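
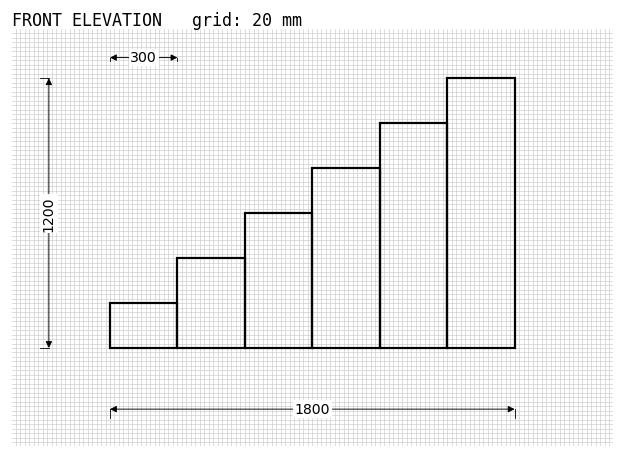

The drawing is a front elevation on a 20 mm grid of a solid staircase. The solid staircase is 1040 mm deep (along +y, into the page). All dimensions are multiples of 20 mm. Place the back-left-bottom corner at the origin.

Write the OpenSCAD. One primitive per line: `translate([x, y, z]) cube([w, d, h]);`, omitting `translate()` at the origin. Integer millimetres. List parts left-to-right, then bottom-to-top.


cube([300, 1040, 200]);
translate([300, 0, 0]) cube([300, 1040, 400]);
translate([600, 0, 0]) cube([300, 1040, 600]);
translate([900, 0, 0]) cube([300, 1040, 800]);
translate([1200, 0, 0]) cube([300, 1040, 1000]);
translate([1500, 0, 0]) cube([300, 1040, 1200]);


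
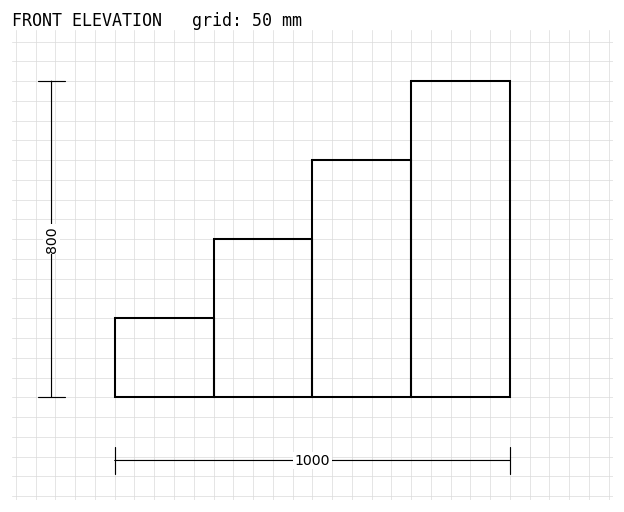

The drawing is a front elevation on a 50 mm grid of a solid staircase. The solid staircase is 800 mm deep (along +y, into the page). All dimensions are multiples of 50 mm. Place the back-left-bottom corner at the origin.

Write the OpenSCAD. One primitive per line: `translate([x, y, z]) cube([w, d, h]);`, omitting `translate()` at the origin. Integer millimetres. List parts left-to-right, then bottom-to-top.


cube([250, 800, 200]);
translate([250, 0, 0]) cube([250, 800, 400]);
translate([500, 0, 0]) cube([250, 800, 600]);
translate([750, 0, 0]) cube([250, 800, 800]);


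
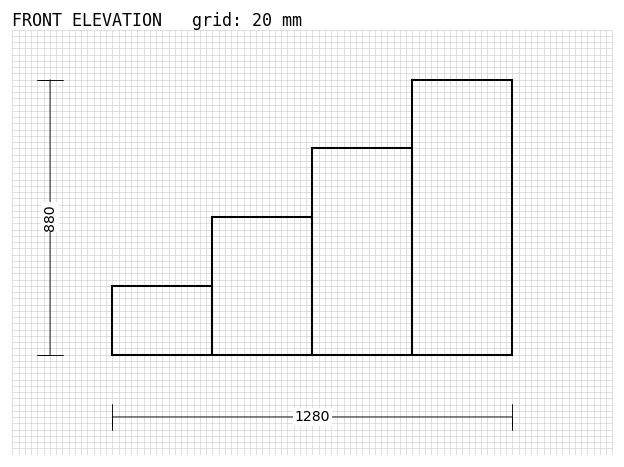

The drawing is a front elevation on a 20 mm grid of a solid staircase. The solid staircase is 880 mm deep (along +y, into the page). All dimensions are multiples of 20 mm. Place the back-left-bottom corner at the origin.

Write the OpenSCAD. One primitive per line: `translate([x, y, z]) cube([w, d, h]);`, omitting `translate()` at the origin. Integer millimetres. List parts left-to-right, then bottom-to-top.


cube([320, 880, 220]);
translate([320, 0, 0]) cube([320, 880, 440]);
translate([640, 0, 0]) cube([320, 880, 660]);
translate([960, 0, 0]) cube([320, 880, 880]);


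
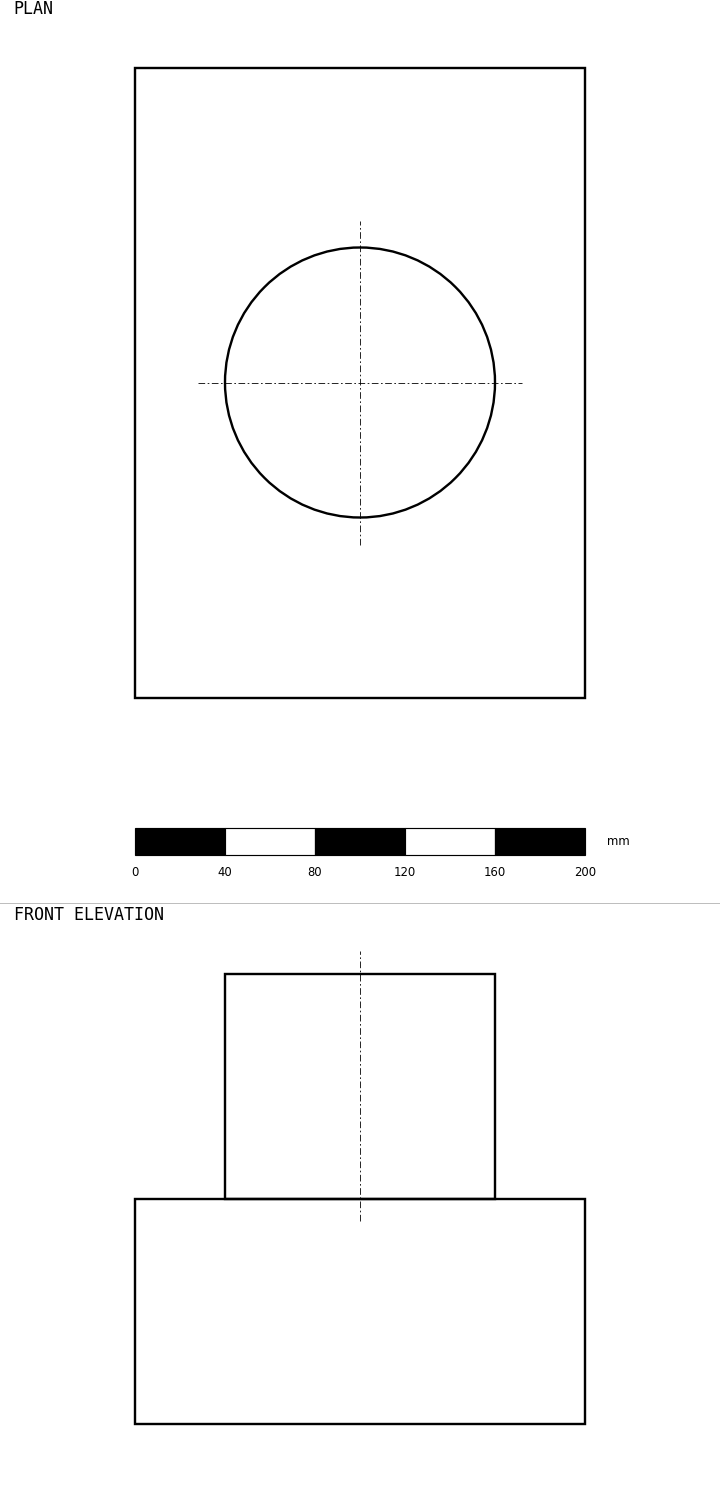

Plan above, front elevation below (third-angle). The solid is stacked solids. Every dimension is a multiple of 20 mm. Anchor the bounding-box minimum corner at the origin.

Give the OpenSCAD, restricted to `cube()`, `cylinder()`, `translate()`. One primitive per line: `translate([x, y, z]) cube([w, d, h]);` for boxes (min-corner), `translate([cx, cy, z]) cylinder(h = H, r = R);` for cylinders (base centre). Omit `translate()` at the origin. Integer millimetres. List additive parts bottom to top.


cube([200, 280, 100]);
translate([100, 140, 100]) cylinder(h = 100, r = 60);


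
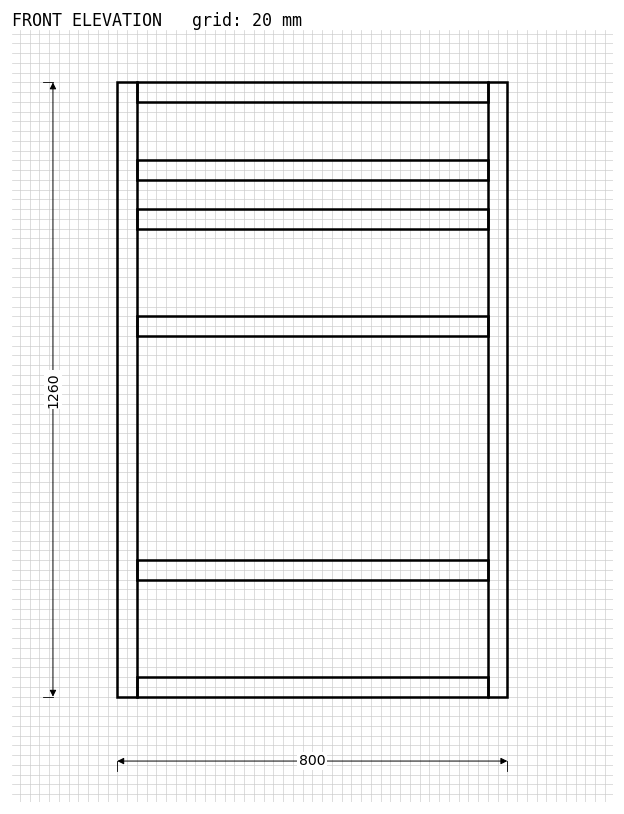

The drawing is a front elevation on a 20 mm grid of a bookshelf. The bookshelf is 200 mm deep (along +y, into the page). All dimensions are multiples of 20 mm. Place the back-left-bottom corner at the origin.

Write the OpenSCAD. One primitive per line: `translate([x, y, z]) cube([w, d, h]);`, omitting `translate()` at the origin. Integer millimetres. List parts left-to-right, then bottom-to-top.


cube([40, 200, 1260]);
translate([40, 0, 0]) cube([720, 200, 40]);
translate([40, 0, 240]) cube([720, 200, 40]);
translate([40, 0, 740]) cube([720, 200, 40]);
translate([40, 0, 960]) cube([720, 200, 40]);
translate([40, 0, 1060]) cube([720, 200, 40]);
translate([40, 0, 1220]) cube([720, 200, 40]);
translate([760, 0, 0]) cube([40, 200, 1260]);


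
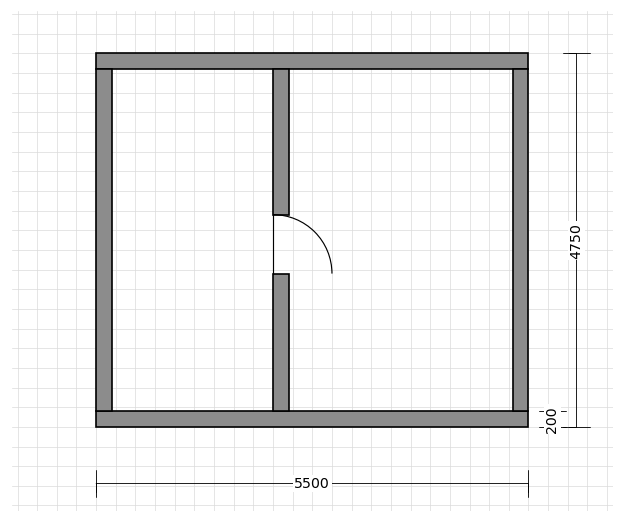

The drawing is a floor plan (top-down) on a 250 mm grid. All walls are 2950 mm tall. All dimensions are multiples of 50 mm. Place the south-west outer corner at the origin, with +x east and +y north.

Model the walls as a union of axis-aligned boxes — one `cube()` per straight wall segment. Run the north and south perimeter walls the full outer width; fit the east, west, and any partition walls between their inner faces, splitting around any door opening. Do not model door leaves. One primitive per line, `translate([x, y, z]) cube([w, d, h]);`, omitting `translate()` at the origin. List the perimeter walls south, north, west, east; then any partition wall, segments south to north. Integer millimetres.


cube([5500, 200, 2950]);
translate([0, 4550, 0]) cube([5500, 200, 2950]);
translate([0, 200, 0]) cube([200, 4350, 2950]);
translate([5300, 200, 0]) cube([200, 4350, 2950]);
translate([2250, 200, 0]) cube([200, 1750, 2950]);
translate([2250, 2700, 0]) cube([200, 1850, 2950]);


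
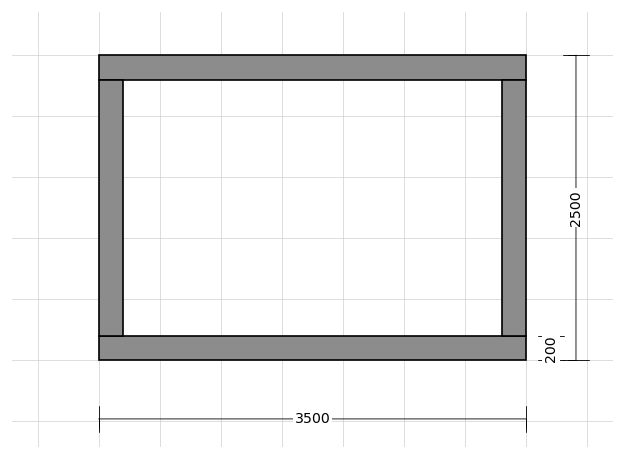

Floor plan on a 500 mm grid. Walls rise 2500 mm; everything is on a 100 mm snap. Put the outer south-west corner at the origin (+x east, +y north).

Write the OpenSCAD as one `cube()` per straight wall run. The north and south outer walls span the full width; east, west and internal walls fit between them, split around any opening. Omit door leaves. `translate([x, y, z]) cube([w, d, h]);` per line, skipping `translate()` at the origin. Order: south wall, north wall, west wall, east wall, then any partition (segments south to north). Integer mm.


cube([3500, 200, 2500]);
translate([0, 2300, 0]) cube([3500, 200, 2500]);
translate([0, 200, 0]) cube([200, 2100, 2500]);
translate([3300, 200, 0]) cube([200, 2100, 2500]);


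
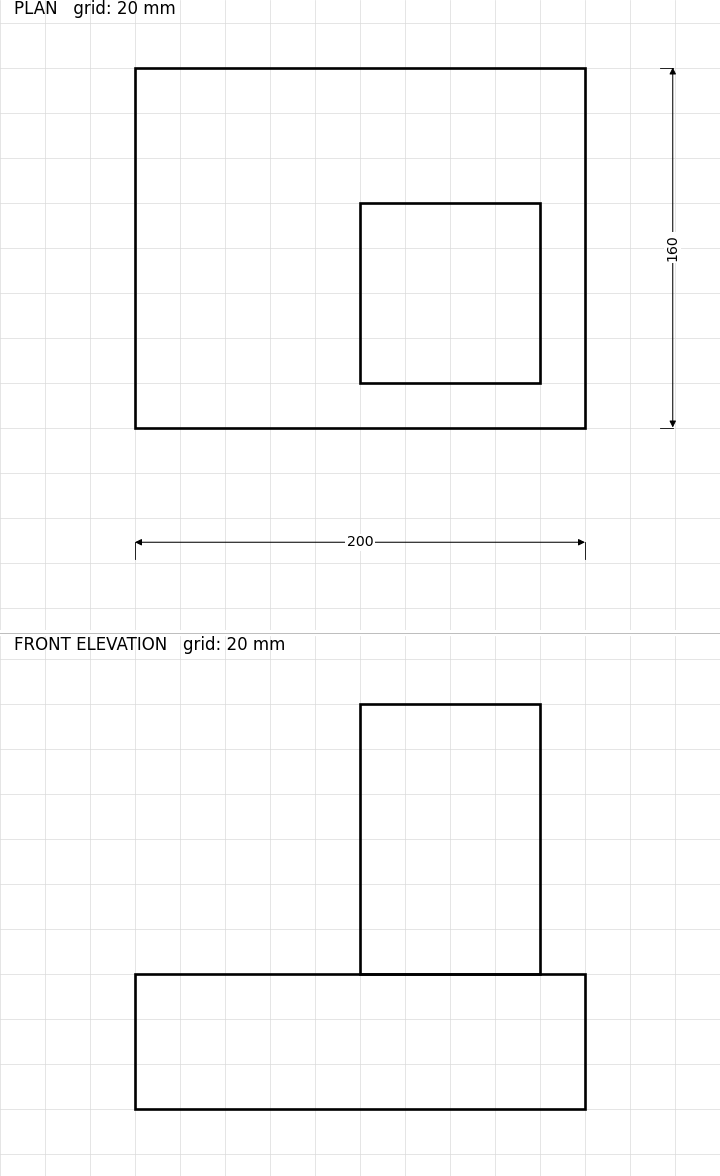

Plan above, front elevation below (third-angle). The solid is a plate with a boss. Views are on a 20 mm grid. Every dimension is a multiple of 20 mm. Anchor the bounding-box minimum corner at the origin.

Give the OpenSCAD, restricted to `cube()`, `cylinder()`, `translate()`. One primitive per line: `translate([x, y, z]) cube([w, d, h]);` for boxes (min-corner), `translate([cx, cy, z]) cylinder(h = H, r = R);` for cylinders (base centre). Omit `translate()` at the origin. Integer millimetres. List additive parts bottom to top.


cube([200, 160, 60]);
translate([100, 20, 60]) cube([80, 80, 120]);


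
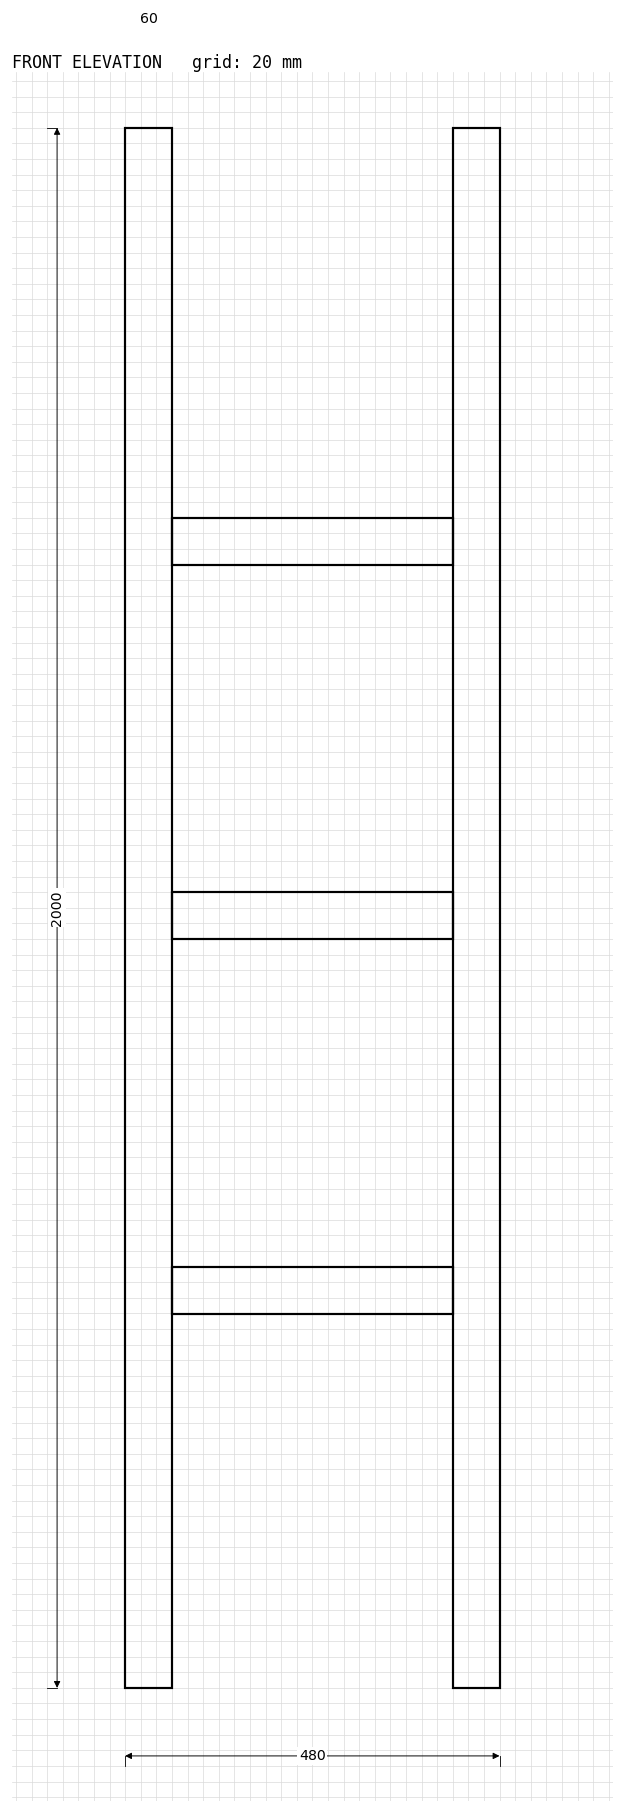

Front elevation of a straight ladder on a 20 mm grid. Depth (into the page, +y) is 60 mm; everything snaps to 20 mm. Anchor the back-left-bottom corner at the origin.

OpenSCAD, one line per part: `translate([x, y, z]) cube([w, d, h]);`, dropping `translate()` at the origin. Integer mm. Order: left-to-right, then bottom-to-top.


cube([60, 60, 2000]);
translate([60, 0, 480]) cube([360, 60, 60]);
translate([60, 0, 960]) cube([360, 60, 60]);
translate([60, 0, 1440]) cube([360, 60, 60]);
translate([420, 0, 0]) cube([60, 60, 2000]);


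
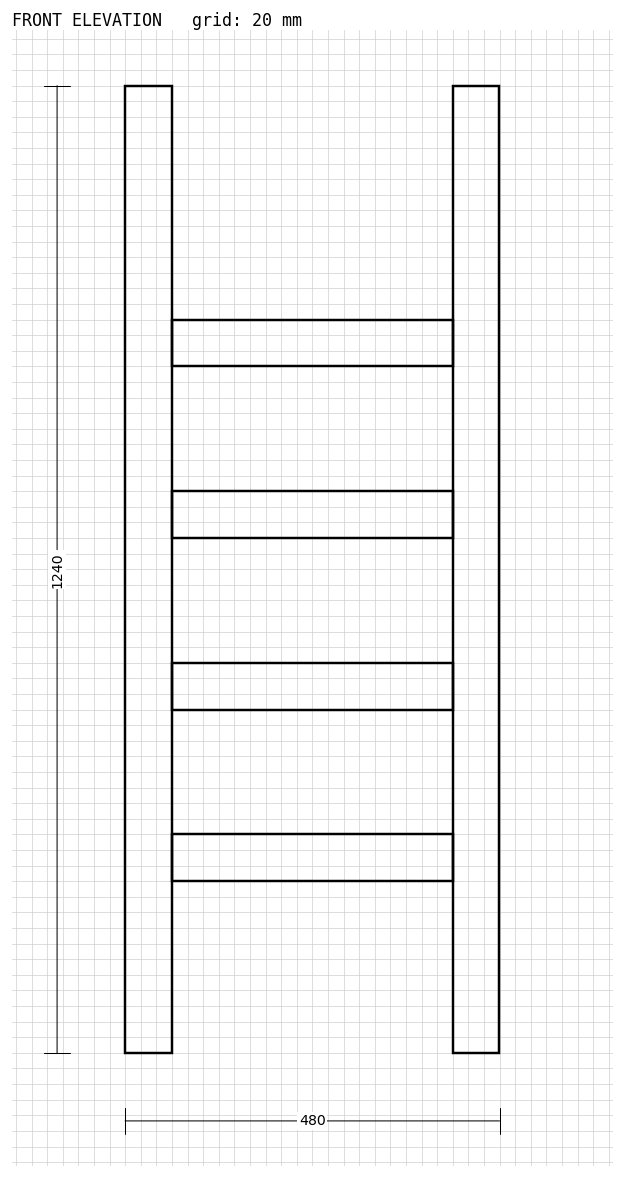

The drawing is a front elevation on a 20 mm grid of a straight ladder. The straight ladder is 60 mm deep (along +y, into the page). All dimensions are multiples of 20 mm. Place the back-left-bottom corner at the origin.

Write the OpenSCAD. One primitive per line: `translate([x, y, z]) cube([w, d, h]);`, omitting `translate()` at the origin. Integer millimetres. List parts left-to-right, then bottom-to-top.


cube([60, 60, 1240]);
translate([60, 0, 220]) cube([360, 60, 60]);
translate([60, 0, 440]) cube([360, 60, 60]);
translate([60, 0, 660]) cube([360, 60, 60]);
translate([60, 0, 880]) cube([360, 60, 60]);
translate([420, 0, 0]) cube([60, 60, 1240]);


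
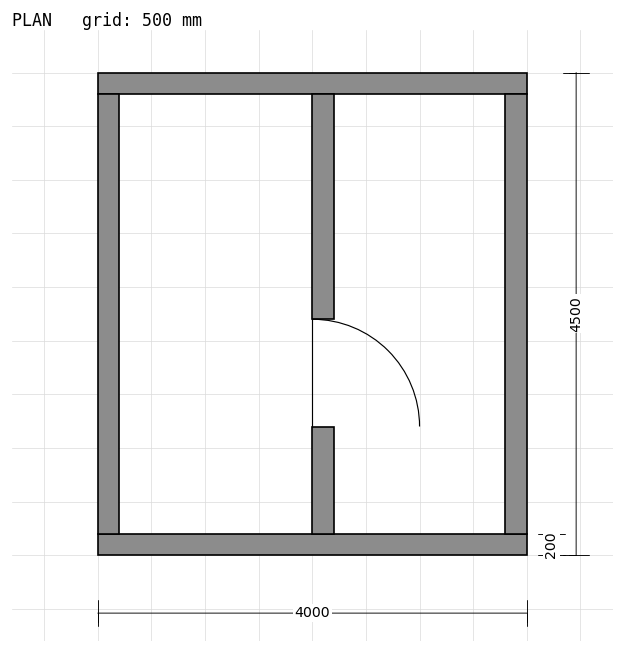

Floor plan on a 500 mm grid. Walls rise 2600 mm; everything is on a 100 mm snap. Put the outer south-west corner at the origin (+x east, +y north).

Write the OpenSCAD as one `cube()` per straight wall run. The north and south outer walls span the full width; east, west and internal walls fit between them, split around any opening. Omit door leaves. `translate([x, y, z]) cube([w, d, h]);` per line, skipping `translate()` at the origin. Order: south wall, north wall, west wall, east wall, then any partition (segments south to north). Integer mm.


cube([4000, 200, 2600]);
translate([0, 4300, 0]) cube([4000, 200, 2600]);
translate([0, 200, 0]) cube([200, 4100, 2600]);
translate([3800, 200, 0]) cube([200, 4100, 2600]);
translate([2000, 200, 0]) cube([200, 1000, 2600]);
translate([2000, 2200, 0]) cube([200, 2100, 2600]);


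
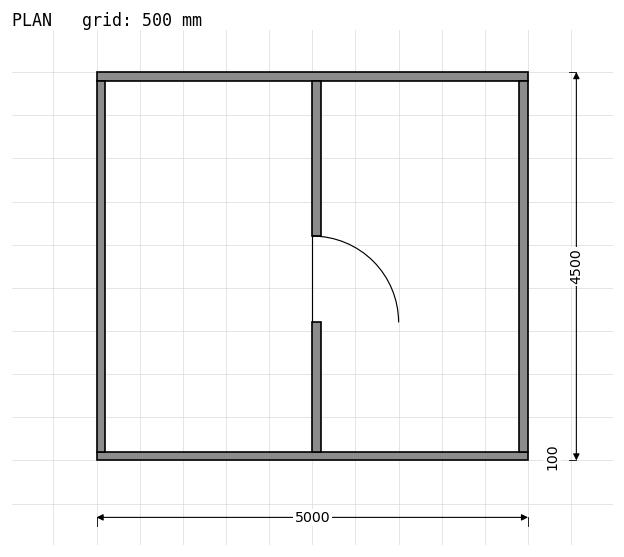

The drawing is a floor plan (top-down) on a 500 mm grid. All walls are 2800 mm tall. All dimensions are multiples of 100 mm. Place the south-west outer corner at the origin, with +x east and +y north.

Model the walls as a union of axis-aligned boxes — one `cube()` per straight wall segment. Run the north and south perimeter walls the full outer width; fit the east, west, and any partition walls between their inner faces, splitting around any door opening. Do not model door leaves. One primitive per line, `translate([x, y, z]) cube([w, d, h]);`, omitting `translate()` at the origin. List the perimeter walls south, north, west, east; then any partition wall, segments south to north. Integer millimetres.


cube([5000, 100, 2800]);
translate([0, 4400, 0]) cube([5000, 100, 2800]);
translate([0, 100, 0]) cube([100, 4300, 2800]);
translate([4900, 100, 0]) cube([100, 4300, 2800]);
translate([2500, 100, 0]) cube([100, 1500, 2800]);
translate([2500, 2600, 0]) cube([100, 1800, 2800]);


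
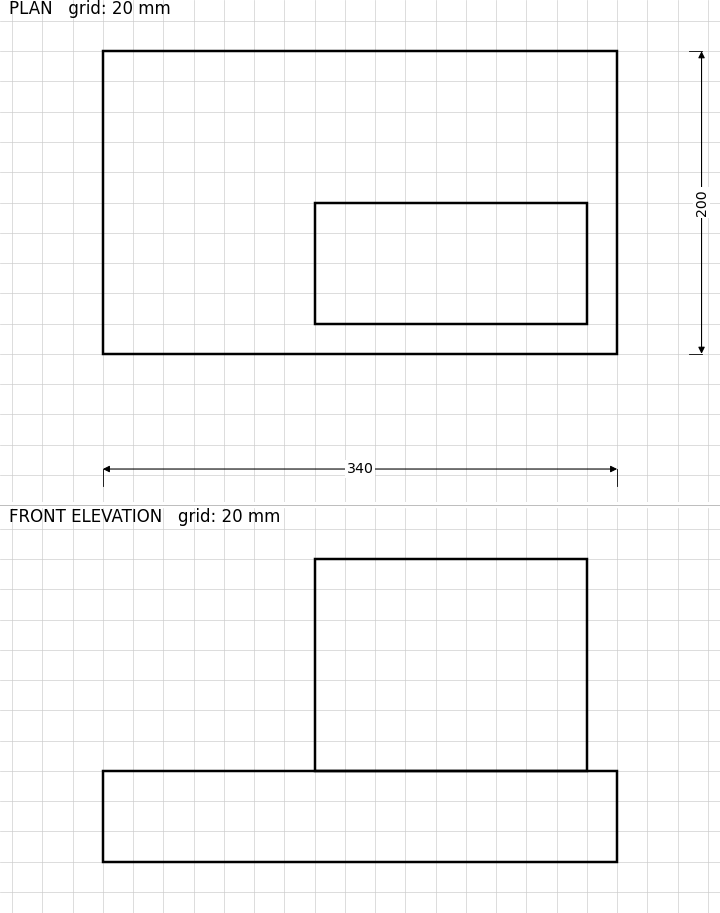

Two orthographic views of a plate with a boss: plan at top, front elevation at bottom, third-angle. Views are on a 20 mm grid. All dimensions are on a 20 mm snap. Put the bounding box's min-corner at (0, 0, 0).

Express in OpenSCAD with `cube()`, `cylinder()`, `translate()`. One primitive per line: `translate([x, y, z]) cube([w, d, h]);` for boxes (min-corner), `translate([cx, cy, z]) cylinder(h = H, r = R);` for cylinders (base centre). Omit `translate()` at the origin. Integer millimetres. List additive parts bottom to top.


cube([340, 200, 60]);
translate([140, 20, 60]) cube([180, 80, 140]);


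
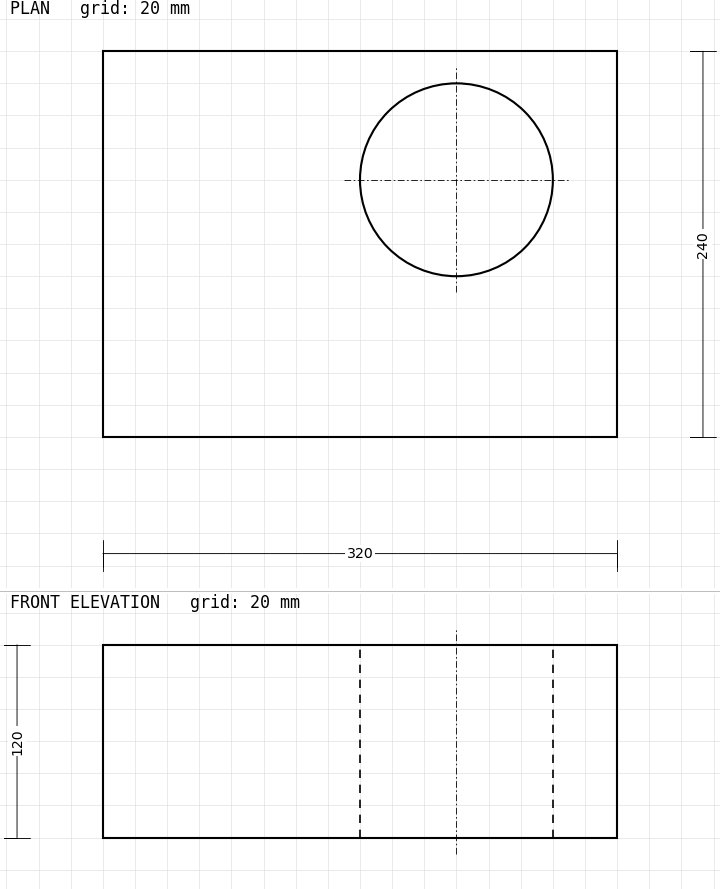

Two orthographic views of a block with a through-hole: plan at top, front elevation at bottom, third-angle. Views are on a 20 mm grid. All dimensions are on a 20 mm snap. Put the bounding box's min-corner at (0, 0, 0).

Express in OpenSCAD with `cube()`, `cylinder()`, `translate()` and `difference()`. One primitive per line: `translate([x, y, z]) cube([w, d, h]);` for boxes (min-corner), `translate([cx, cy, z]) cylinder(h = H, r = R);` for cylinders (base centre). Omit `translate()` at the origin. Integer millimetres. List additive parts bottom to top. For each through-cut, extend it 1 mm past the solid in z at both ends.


difference() {
  cube([320, 240, 120]);
  translate([220, 160, -1]) cylinder(h = 122, r = 60);
}


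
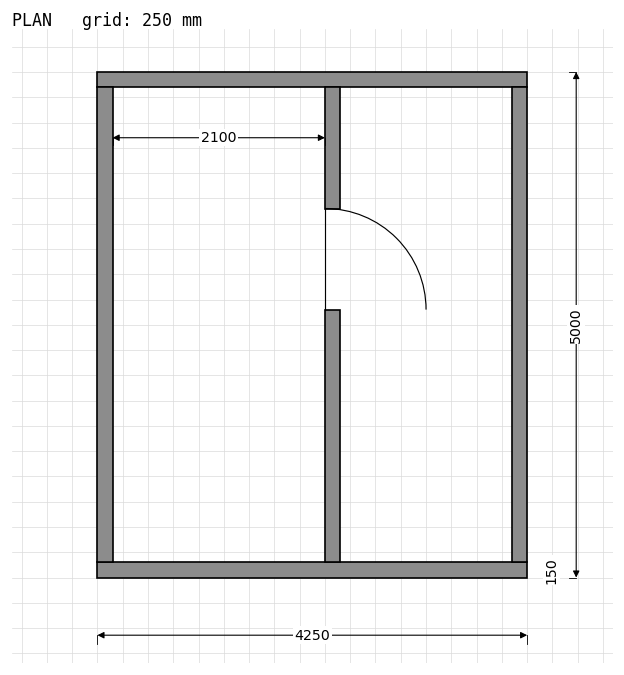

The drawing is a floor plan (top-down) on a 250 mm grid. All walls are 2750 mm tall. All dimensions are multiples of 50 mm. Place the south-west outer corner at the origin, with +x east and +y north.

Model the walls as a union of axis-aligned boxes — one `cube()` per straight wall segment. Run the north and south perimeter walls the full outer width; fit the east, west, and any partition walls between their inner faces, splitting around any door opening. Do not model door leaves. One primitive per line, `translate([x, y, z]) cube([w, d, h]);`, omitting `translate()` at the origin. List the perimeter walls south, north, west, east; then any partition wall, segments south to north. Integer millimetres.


cube([4250, 150, 2750]);
translate([0, 4850, 0]) cube([4250, 150, 2750]);
translate([0, 150, 0]) cube([150, 4700, 2750]);
translate([4100, 150, 0]) cube([150, 4700, 2750]);
translate([2250, 150, 0]) cube([150, 2500, 2750]);
translate([2250, 3650, 0]) cube([150, 1200, 2750]);


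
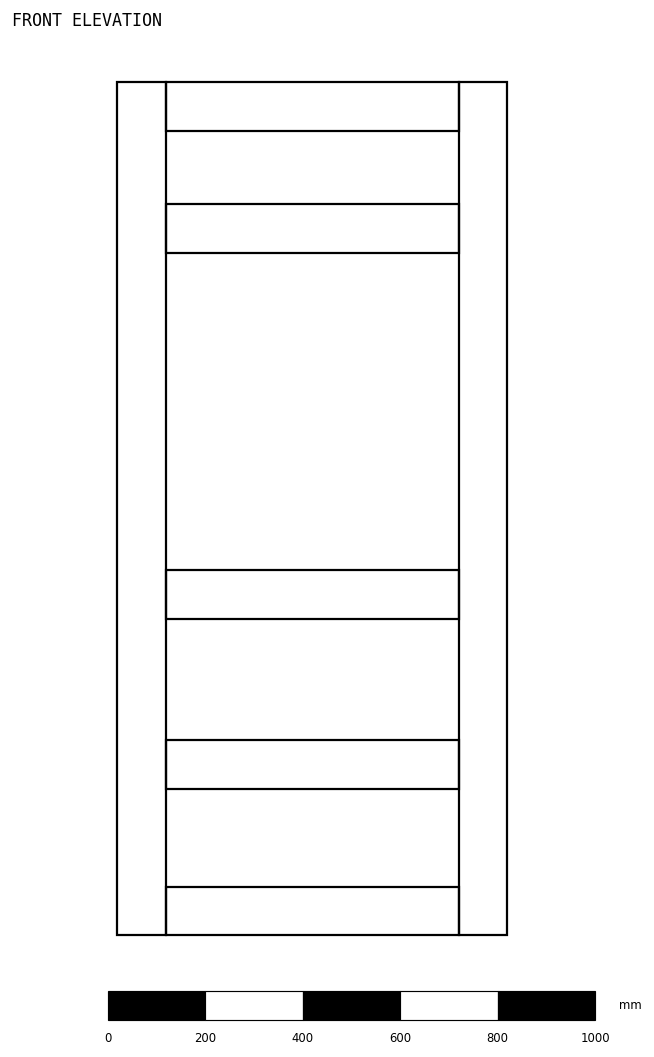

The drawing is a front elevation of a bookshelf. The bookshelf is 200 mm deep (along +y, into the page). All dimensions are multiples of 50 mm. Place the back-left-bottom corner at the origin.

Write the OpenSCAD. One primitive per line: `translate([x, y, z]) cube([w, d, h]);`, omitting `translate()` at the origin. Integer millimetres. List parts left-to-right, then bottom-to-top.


cube([100, 200, 1750]);
translate([100, 0, 0]) cube([600, 200, 100]);
translate([100, 0, 300]) cube([600, 200, 100]);
translate([100, 0, 650]) cube([600, 200, 100]);
translate([100, 0, 1400]) cube([600, 200, 100]);
translate([100, 0, 1650]) cube([600, 200, 100]);
translate([700, 0, 0]) cube([100, 200, 1750]);


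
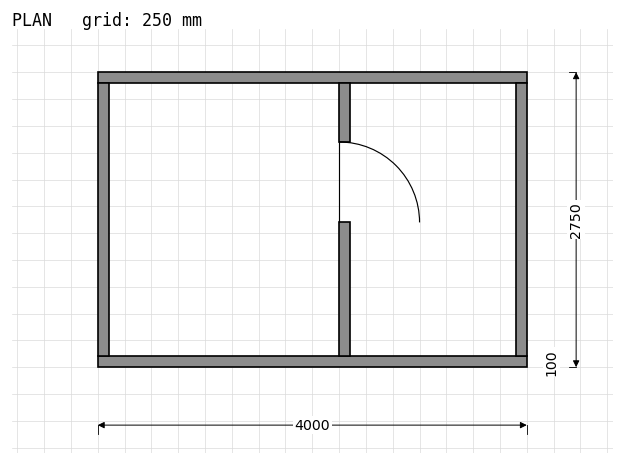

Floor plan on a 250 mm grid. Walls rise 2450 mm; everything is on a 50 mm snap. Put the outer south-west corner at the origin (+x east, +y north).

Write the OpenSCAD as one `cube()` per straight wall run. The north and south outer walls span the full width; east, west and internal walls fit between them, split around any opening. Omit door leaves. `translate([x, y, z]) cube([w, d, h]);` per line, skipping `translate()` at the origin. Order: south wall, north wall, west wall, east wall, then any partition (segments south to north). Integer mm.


cube([4000, 100, 2450]);
translate([0, 2650, 0]) cube([4000, 100, 2450]);
translate([0, 100, 0]) cube([100, 2550, 2450]);
translate([3900, 100, 0]) cube([100, 2550, 2450]);
translate([2250, 100, 0]) cube([100, 1250, 2450]);
translate([2250, 2100, 0]) cube([100, 550, 2450]);


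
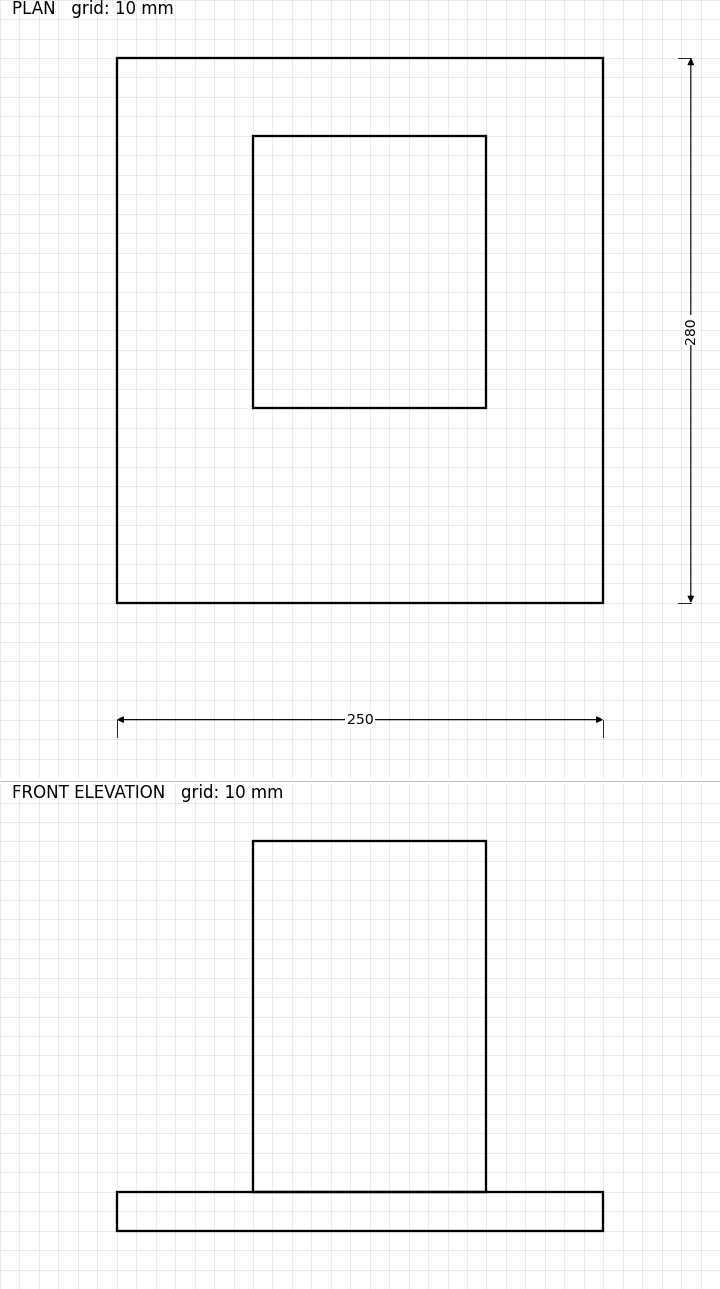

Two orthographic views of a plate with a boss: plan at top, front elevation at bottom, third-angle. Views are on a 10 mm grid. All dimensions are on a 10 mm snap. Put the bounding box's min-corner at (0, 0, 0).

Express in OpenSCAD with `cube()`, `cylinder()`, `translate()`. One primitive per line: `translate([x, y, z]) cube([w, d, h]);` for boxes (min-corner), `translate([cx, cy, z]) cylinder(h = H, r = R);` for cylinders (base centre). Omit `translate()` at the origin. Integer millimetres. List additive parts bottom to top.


cube([250, 280, 20]);
translate([70, 100, 20]) cube([120, 140, 180]);


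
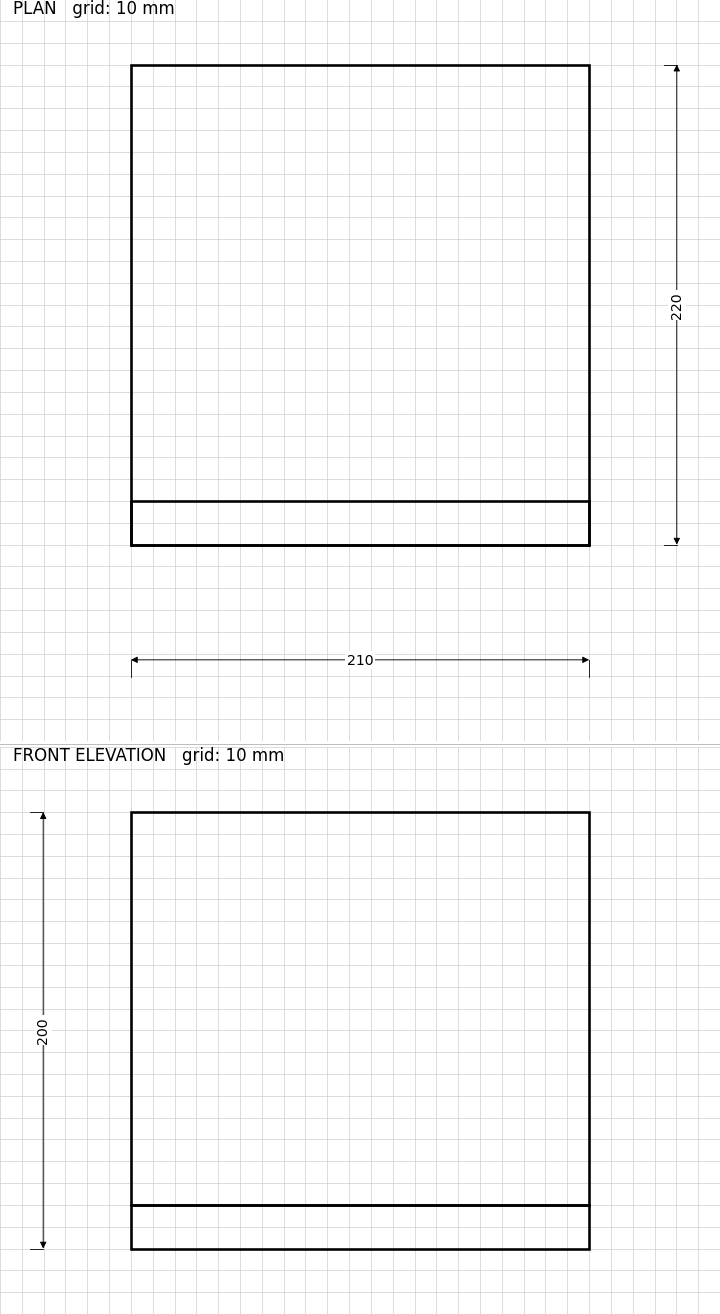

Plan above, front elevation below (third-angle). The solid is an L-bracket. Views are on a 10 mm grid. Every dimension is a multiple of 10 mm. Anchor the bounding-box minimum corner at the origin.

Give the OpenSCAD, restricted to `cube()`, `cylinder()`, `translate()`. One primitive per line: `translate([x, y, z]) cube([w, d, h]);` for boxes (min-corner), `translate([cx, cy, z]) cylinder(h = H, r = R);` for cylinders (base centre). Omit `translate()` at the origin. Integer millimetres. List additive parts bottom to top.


cube([210, 220, 20]);
translate([0, 0, 20]) cube([210, 20, 180]);


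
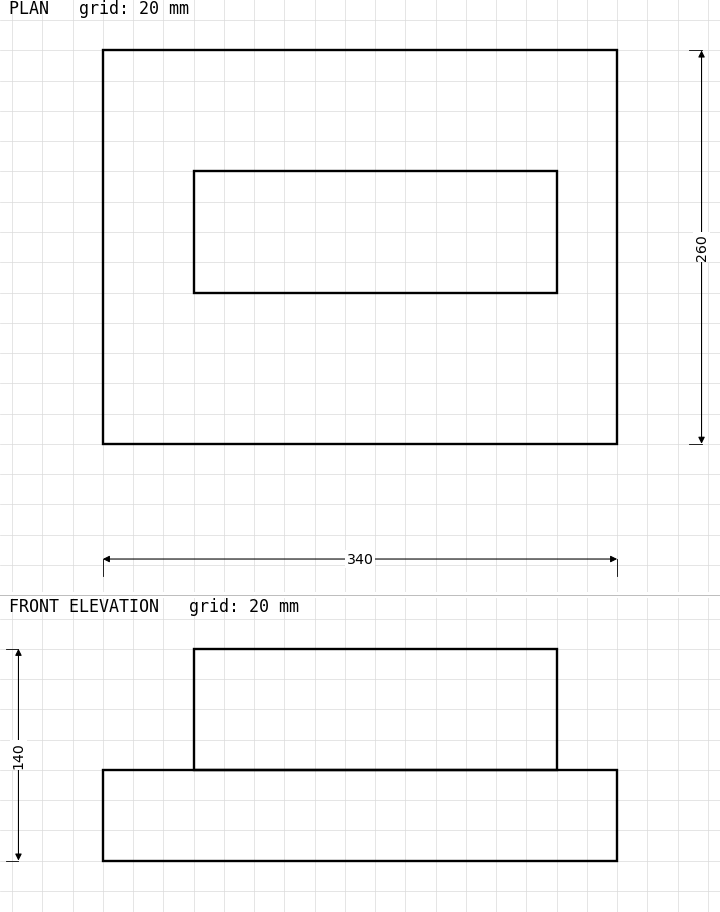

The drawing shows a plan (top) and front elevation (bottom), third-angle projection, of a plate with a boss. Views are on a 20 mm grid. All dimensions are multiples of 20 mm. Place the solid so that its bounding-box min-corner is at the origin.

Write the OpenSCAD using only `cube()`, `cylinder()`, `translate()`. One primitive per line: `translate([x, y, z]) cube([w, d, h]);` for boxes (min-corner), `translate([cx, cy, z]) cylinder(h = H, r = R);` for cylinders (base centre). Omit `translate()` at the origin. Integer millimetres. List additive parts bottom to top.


cube([340, 260, 60]);
translate([60, 100, 60]) cube([240, 80, 80]);


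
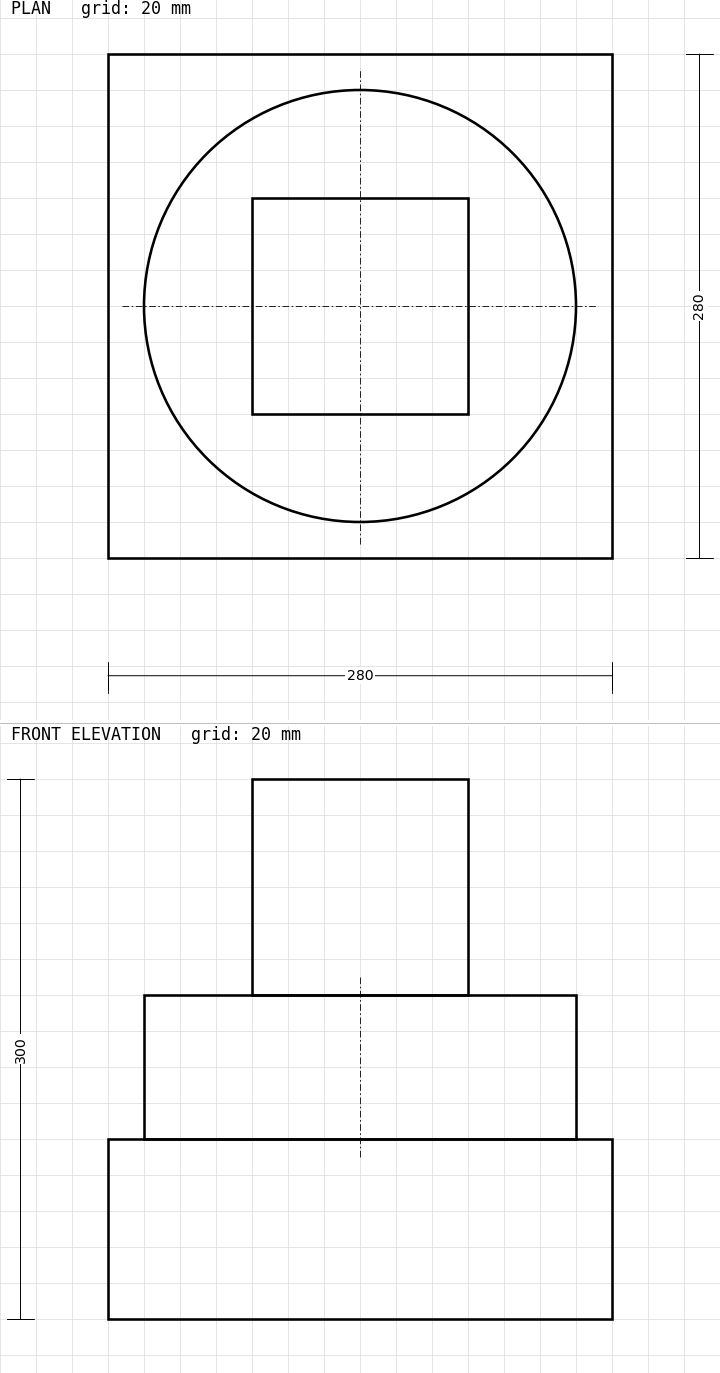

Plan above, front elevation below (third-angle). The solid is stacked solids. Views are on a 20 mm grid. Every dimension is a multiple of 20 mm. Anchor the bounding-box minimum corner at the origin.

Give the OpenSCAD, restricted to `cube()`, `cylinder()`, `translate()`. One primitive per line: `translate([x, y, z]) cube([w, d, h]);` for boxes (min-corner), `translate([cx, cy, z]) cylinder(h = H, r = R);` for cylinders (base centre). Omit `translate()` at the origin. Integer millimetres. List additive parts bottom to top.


cube([280, 280, 100]);
translate([140, 140, 100]) cylinder(h = 80, r = 120);
translate([80, 80, 180]) cube([120, 120, 120]);


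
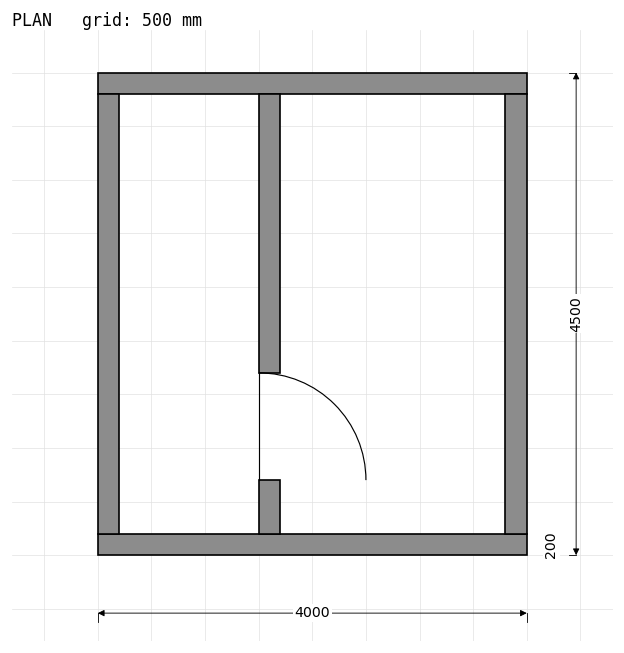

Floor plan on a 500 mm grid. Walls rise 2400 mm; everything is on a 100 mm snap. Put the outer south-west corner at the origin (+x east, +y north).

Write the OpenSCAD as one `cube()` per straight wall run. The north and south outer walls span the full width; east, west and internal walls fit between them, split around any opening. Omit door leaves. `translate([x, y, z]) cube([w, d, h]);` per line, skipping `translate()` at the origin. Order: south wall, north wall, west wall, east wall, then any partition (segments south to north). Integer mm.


cube([4000, 200, 2400]);
translate([0, 4300, 0]) cube([4000, 200, 2400]);
translate([0, 200, 0]) cube([200, 4100, 2400]);
translate([3800, 200, 0]) cube([200, 4100, 2400]);
translate([1500, 200, 0]) cube([200, 500, 2400]);
translate([1500, 1700, 0]) cube([200, 2600, 2400]);


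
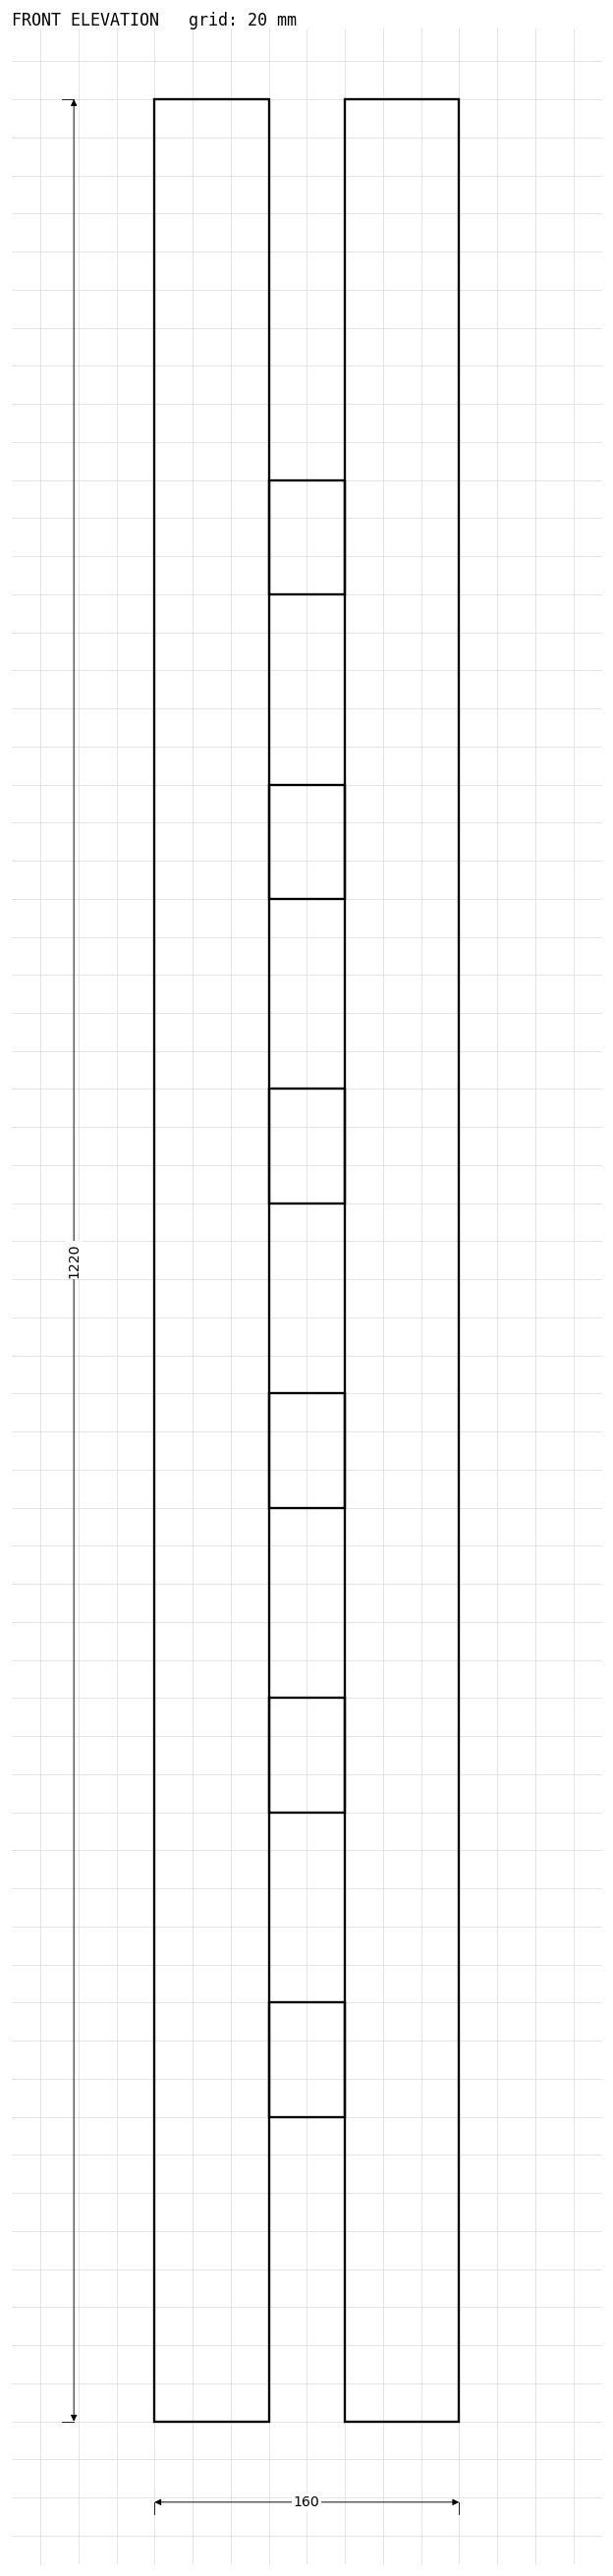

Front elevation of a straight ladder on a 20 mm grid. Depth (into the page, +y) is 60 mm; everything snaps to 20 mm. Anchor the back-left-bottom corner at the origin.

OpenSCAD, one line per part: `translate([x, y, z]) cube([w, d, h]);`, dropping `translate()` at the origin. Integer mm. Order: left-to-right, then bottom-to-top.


cube([60, 60, 1220]);
translate([60, 0, 160]) cube([40, 60, 60]);
translate([60, 0, 320]) cube([40, 60, 60]);
translate([60, 0, 480]) cube([40, 60, 60]);
translate([60, 0, 640]) cube([40, 60, 60]);
translate([60, 0, 800]) cube([40, 60, 60]);
translate([60, 0, 960]) cube([40, 60, 60]);
translate([100, 0, 0]) cube([60, 60, 1220]);


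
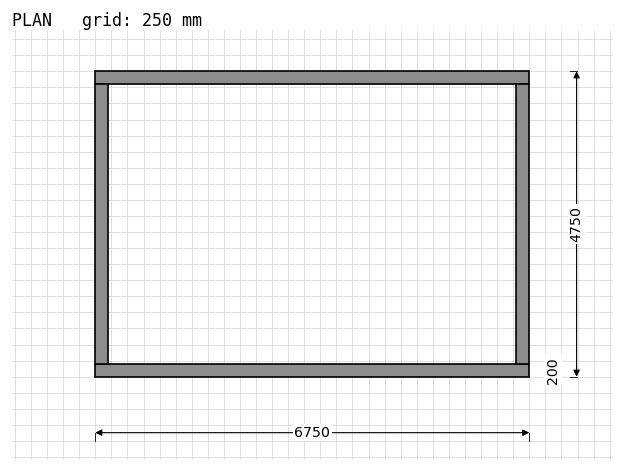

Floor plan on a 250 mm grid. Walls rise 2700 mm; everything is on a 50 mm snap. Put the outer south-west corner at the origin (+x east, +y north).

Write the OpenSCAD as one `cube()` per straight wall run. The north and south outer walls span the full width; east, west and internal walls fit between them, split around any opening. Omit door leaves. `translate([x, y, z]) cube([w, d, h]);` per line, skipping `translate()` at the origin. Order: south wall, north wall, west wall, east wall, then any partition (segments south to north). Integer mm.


cube([6750, 200, 2700]);
translate([0, 4550, 0]) cube([6750, 200, 2700]);
translate([0, 200, 0]) cube([200, 4350, 2700]);
translate([6550, 200, 0]) cube([200, 4350, 2700]);


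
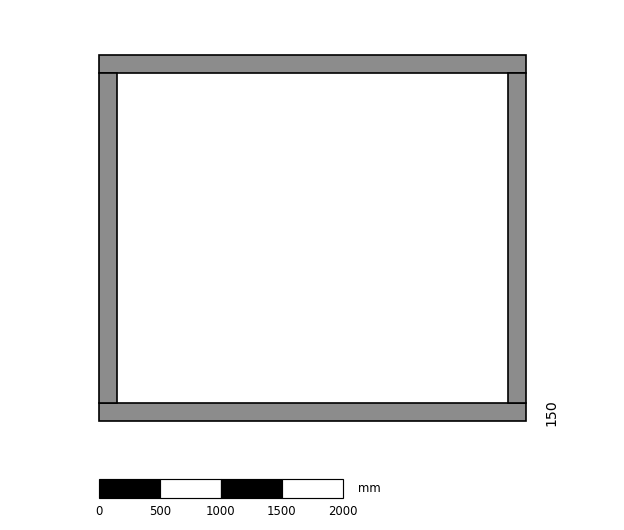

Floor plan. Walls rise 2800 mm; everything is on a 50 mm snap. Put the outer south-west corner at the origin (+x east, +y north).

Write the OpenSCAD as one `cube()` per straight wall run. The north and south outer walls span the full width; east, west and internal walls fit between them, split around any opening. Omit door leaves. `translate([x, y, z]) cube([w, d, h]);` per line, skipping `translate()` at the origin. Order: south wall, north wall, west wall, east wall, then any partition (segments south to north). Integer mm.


cube([3500, 150, 2800]);
translate([0, 2850, 0]) cube([3500, 150, 2800]);
translate([0, 150, 0]) cube([150, 2700, 2800]);
translate([3350, 150, 0]) cube([150, 2700, 2800]);


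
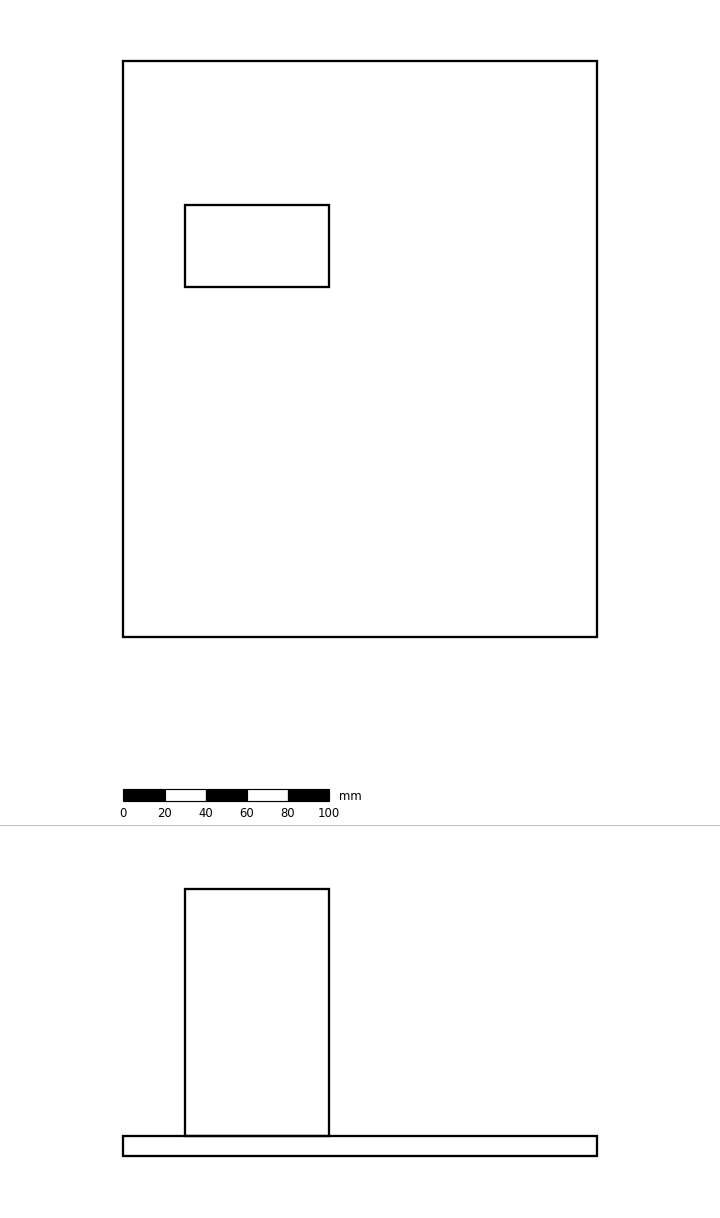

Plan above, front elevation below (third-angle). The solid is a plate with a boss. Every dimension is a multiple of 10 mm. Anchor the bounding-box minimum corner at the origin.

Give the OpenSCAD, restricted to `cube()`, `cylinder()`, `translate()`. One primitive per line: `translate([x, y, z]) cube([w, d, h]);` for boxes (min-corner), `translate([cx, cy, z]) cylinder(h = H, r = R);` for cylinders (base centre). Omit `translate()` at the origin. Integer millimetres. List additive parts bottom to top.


cube([230, 280, 10]);
translate([30, 170, 10]) cube([70, 40, 120]);


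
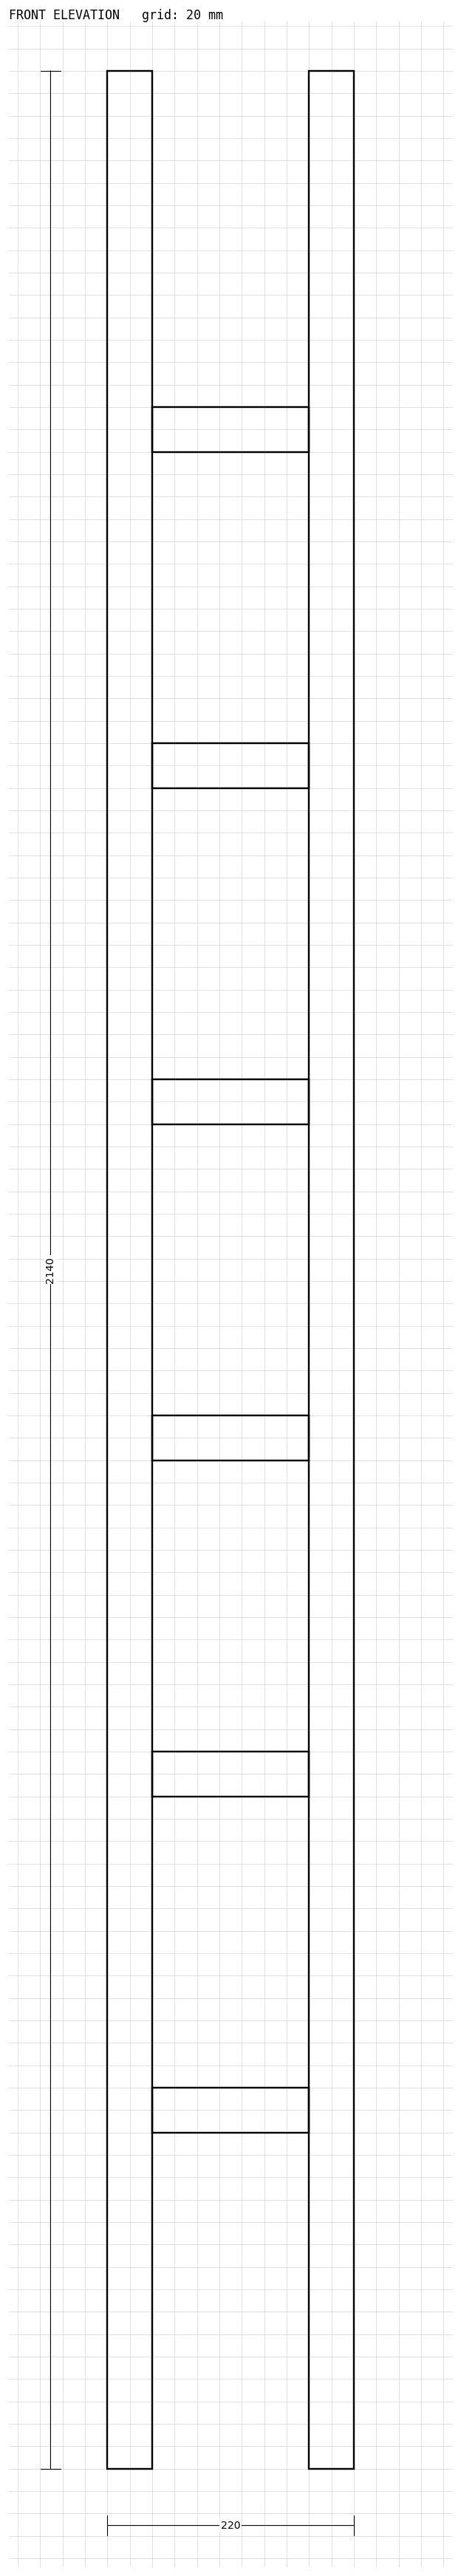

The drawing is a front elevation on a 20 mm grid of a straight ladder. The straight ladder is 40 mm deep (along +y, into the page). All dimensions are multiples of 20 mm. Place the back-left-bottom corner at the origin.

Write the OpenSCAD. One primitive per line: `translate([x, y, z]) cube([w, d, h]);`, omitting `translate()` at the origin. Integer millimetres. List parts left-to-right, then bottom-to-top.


cube([40, 40, 2140]);
translate([40, 0, 300]) cube([140, 40, 40]);
translate([40, 0, 600]) cube([140, 40, 40]);
translate([40, 0, 900]) cube([140, 40, 40]);
translate([40, 0, 1200]) cube([140, 40, 40]);
translate([40, 0, 1500]) cube([140, 40, 40]);
translate([40, 0, 1800]) cube([140, 40, 40]);
translate([180, 0, 0]) cube([40, 40, 2140]);


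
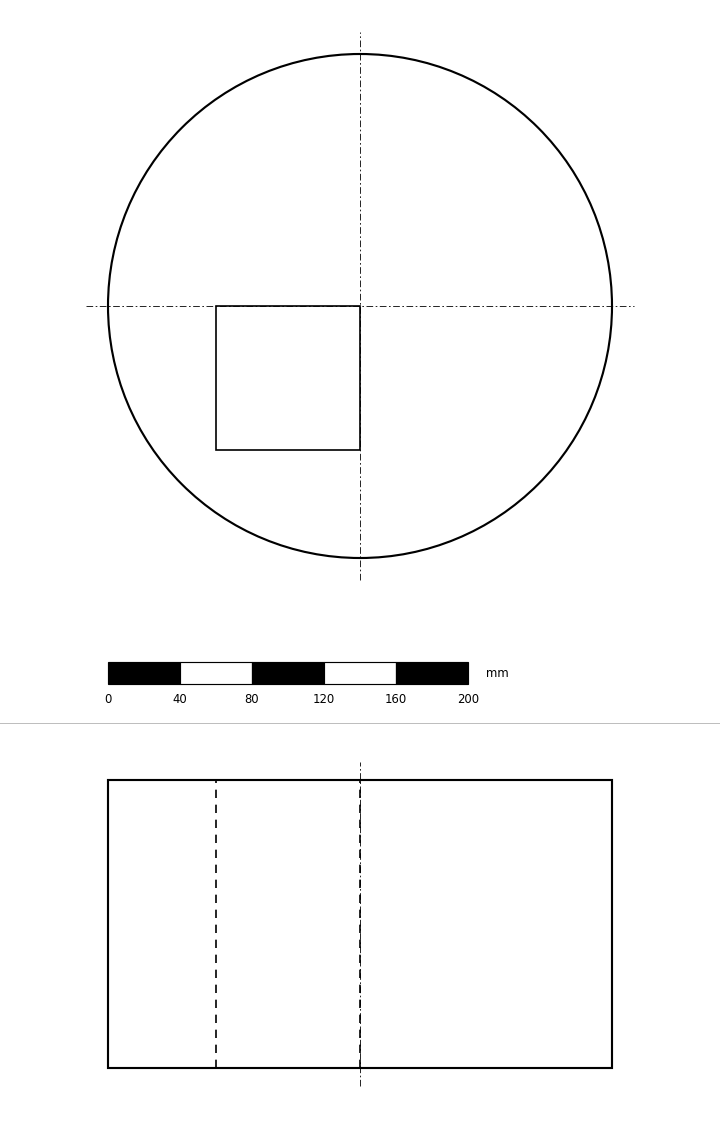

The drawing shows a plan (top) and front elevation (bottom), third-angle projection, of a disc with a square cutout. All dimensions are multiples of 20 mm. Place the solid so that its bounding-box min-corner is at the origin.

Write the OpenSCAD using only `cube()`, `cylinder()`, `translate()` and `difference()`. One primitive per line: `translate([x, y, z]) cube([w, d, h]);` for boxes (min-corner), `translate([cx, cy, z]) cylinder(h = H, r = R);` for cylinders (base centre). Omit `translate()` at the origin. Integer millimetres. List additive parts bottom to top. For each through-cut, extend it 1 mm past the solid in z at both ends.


difference() {
  translate([140, 140, 0]) cylinder(h = 160, r = 140);
  translate([60, 60, -1]) cube([80, 80, 162]);
}


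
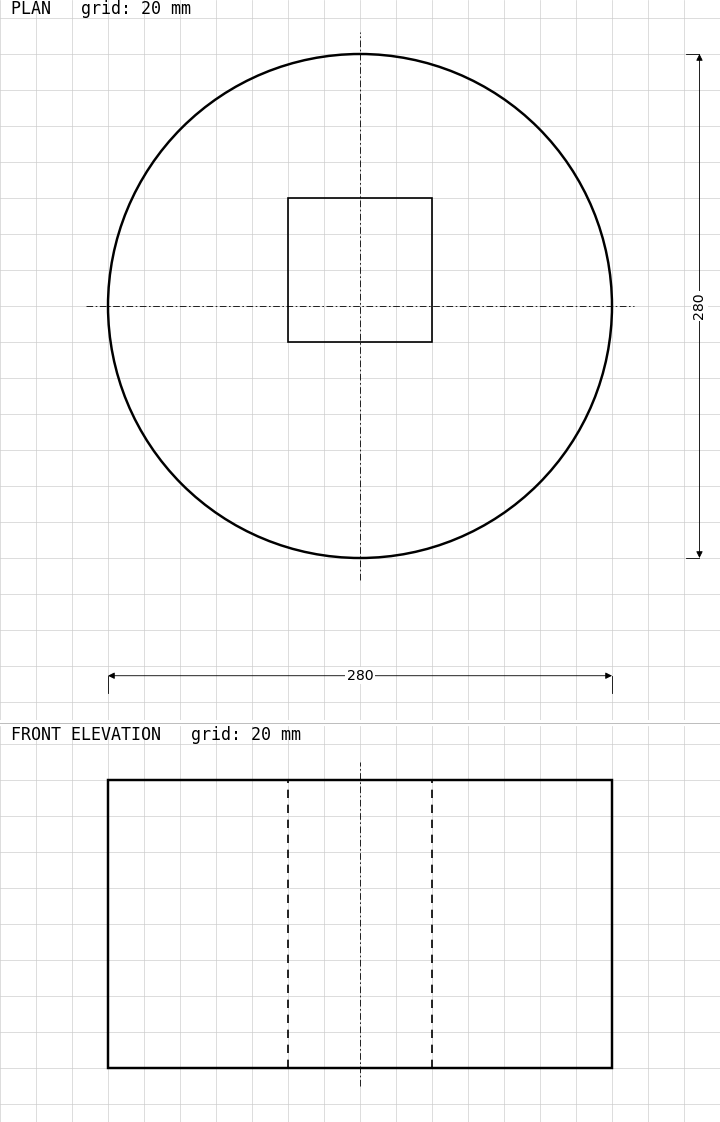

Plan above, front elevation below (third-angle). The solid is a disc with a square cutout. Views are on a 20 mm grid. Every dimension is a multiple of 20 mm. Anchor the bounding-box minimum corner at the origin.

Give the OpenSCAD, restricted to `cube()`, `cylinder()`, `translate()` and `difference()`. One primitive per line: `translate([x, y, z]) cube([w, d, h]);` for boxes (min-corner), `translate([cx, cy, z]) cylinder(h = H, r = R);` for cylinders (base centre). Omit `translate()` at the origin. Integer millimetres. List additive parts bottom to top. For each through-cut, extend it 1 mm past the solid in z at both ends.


difference() {
  translate([140, 140, 0]) cylinder(h = 160, r = 140);
  translate([100, 120, -1]) cube([80, 80, 162]);
}


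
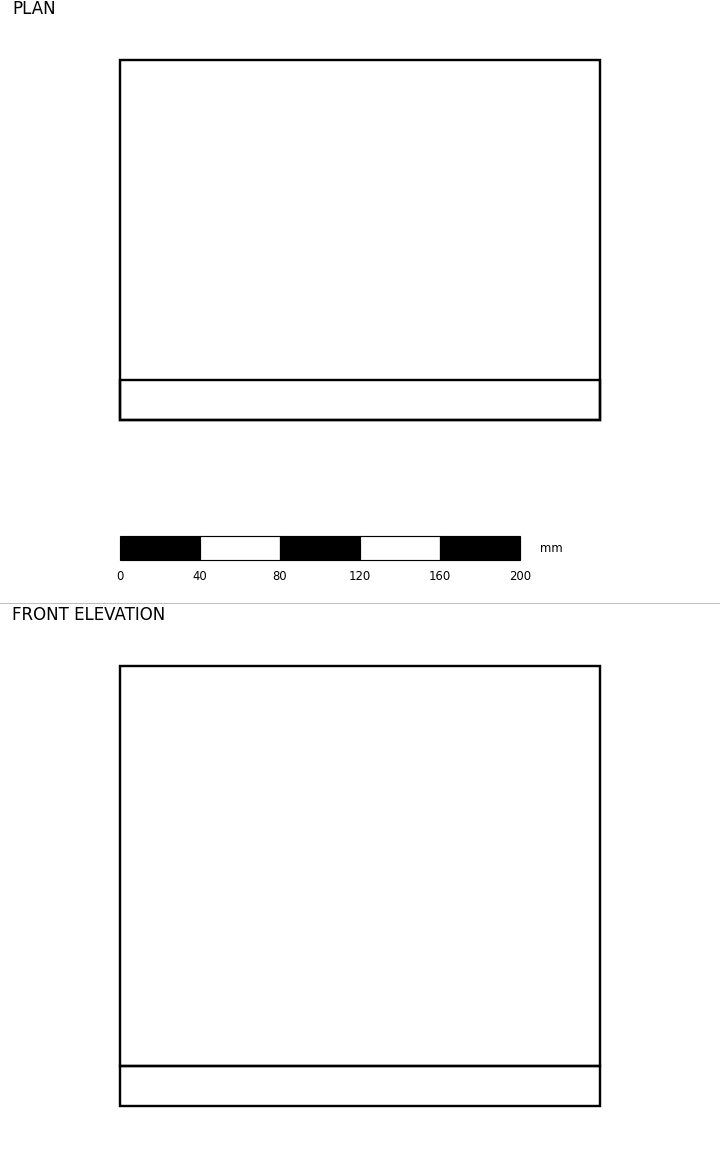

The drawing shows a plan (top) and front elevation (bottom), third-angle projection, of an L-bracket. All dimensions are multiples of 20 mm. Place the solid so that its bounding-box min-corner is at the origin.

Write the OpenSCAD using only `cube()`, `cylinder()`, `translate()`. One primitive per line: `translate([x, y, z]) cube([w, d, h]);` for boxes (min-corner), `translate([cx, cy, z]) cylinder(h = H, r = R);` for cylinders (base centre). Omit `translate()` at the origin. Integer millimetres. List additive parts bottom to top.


cube([240, 180, 20]);
translate([0, 0, 20]) cube([240, 20, 200]);


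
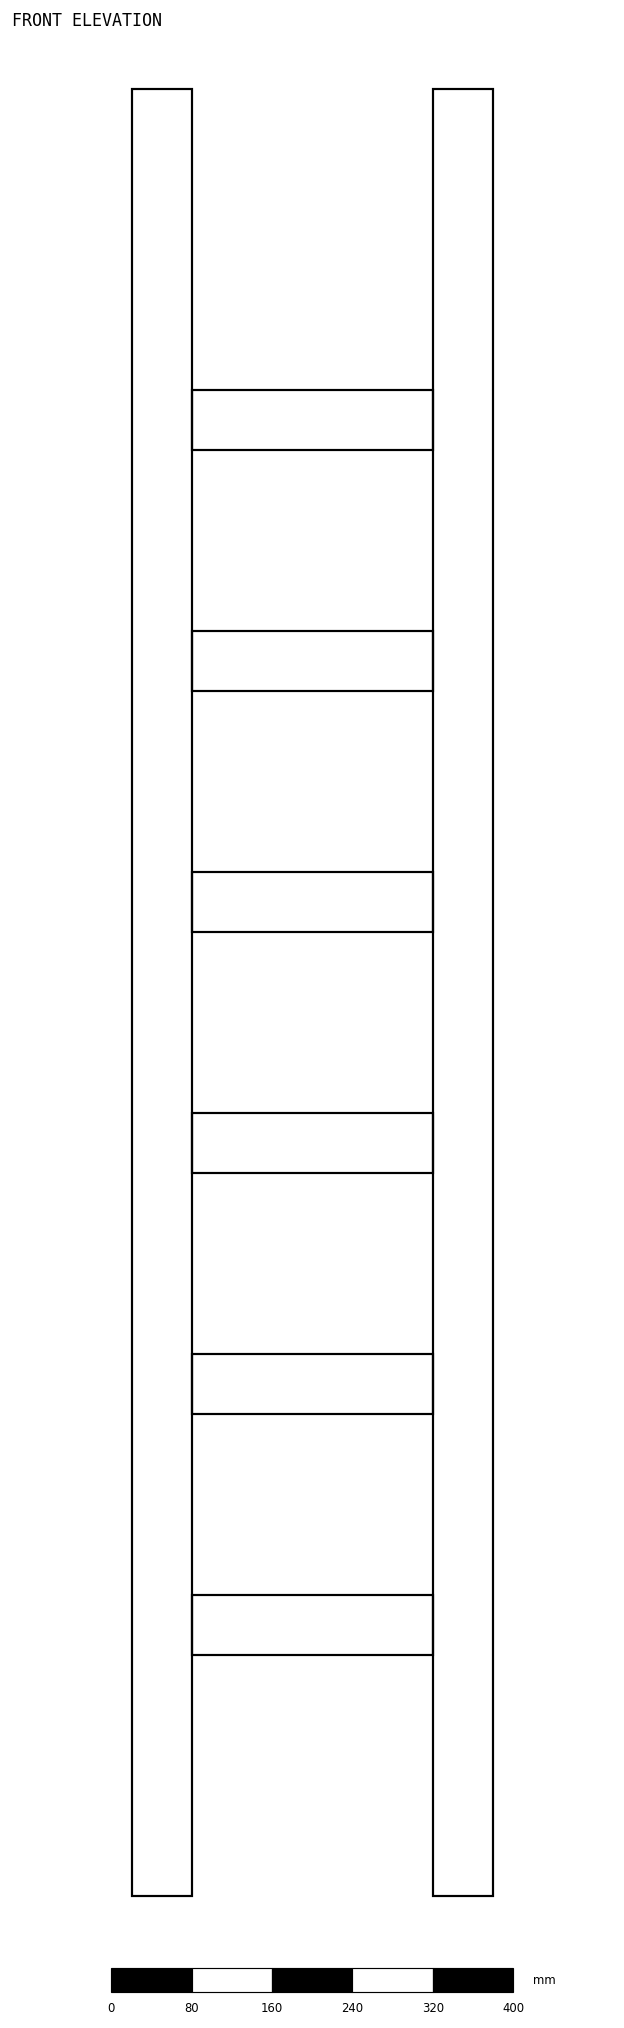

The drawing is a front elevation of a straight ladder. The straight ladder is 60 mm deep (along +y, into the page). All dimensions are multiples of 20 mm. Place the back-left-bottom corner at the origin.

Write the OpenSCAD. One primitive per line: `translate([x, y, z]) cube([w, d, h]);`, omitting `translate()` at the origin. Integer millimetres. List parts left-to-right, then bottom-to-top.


cube([60, 60, 1800]);
translate([60, 0, 240]) cube([240, 60, 60]);
translate([60, 0, 480]) cube([240, 60, 60]);
translate([60, 0, 720]) cube([240, 60, 60]);
translate([60, 0, 960]) cube([240, 60, 60]);
translate([60, 0, 1200]) cube([240, 60, 60]);
translate([60, 0, 1440]) cube([240, 60, 60]);
translate([300, 0, 0]) cube([60, 60, 1800]);


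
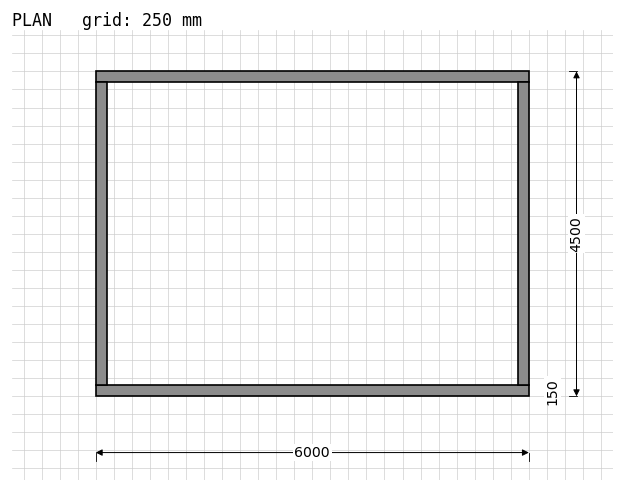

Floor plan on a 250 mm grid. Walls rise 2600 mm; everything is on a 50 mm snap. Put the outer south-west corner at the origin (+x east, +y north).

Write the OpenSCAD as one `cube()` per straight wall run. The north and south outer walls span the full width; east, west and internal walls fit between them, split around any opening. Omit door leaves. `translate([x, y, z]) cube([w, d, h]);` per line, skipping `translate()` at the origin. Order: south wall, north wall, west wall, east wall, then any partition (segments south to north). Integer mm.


cube([6000, 150, 2600]);
translate([0, 4350, 0]) cube([6000, 150, 2600]);
translate([0, 150, 0]) cube([150, 4200, 2600]);
translate([5850, 150, 0]) cube([150, 4200, 2600]);


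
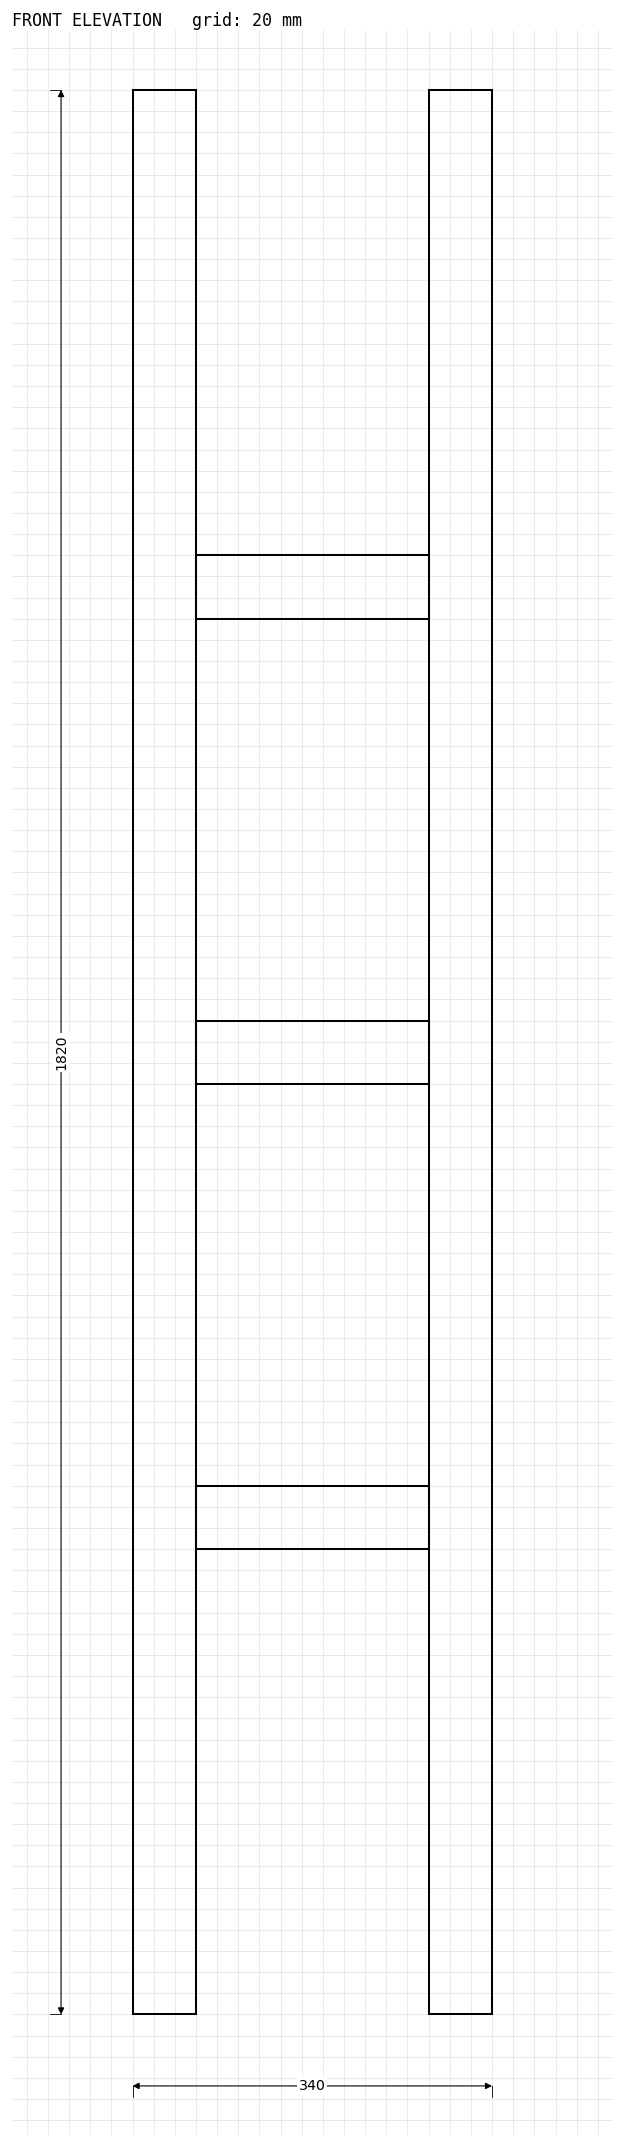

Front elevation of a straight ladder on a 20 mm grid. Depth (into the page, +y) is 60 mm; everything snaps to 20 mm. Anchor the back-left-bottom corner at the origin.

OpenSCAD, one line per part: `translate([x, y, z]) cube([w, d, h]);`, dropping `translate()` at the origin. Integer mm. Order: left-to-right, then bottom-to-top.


cube([60, 60, 1820]);
translate([60, 0, 440]) cube([220, 60, 60]);
translate([60, 0, 880]) cube([220, 60, 60]);
translate([60, 0, 1320]) cube([220, 60, 60]);
translate([280, 0, 0]) cube([60, 60, 1820]);
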